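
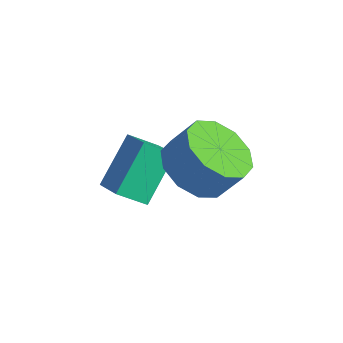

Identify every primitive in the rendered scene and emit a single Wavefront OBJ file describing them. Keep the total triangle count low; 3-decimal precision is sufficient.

v 0.214 -1.558 -2.565
v -0.093 -0.477 -1.482
v 0.605 -0.931 -3.08
v 0.298 0.149 -1.997
v 1.102 -1.749 -2.123
v 0.795 -0.669 -1.04
v 1.493 -1.123 -2.638
v 1.186 -0.042 -1.555
v 2.526 -0.586 -0.799
v 3.36 -0.589 -1.233
v 3.787 -0.178 -0.415
v 2.954 -0.174 0.019
v 3.099 -0.084 -1.35
v 3.526 0.328 -0.533
v 2.619 0.23 -1.257
v 3.046 0.641 -0.439
v 2.103 0.232 -0.989
v 2.531 0.643 -0.171
v 1.75 -0.078 -0.648
v 2.177 0.333 0.17
v 1.693 -0.582 -0.365
v 2.12 -0.171 0.453
v 1.954 -1.088 -0.247
v 2.381 -0.676 0.57
v 2.434 -1.401 -0.341
v 2.861 -0.99 0.477
v 2.949 -1.403 -0.609
v 3.377 -0.992 0.209
v 3.303 -1.093 -0.95
v 3.73 -0.682 -0.132
f 2 4 1
f 5 2 1
f 1 4 3
f 3 5 1
f 2 8 4
f 6 2 5
f 6 8 2
f 4 8 3
f 7 5 3
f 3 8 7
f 7 6 5
f 8 6 7
f 10 9 13
f 10 13 11
f 11 13 14
f 11 14 12
f 13 9 15
f 13 15 14
f 14 15 16
f 14 16 12
f 15 9 17
f 15 17 16
f 16 17 18
f 16 18 12
f 17 9 19
f 17 19 18
f 18 19 20
f 18 20 12
f 19 9 21
f 19 21 20
f 20 21 22
f 20 22 12
f 21 9 23
f 21 23 22
f 22 23 24
f 22 24 12
f 23 9 25
f 23 25 24
f 24 25 26
f 24 26 12
f 25 9 27
f 25 27 26
f 26 27 28
f 26 28 12
f 27 9 29
f 27 29 28
f 28 29 30
f 28 30 12
f 29 9 10
f 29 10 30
f 30 10 11
f 30 11 12



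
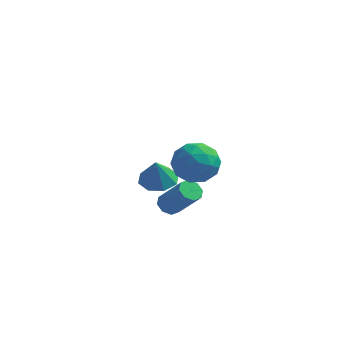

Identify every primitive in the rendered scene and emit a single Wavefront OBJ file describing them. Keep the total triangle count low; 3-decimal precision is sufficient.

v -2.947 3.077 -0.743
v -2.432 2.411 -0.998
v -2.893 2.643 0.503
v -2.079 2.957 -0.823
v -2.235 3.573 -0.601
v -2.808 3.899 -0.462
v -3.462 3.744 -0.488
v -3.815 3.197 -0.663
v -3.66 2.581 -0.884
v -3.087 2.255 -1.023
v -0.497 -1.59 3.464
v 0.074 -0.901 2.953
v 0.886 -2.419 3.887
v 1.457 -1.73 3.376
v 0.971 -1.456 4.243
v 0.117 -0.944 3.981
v 0.843 -2.376 2.859
v -0.011 -1.864 2.597
v 0.902 -1.387 2.579
v 0.981 -0.818 3.434
v -0.021 -2.502 3.406
v 0.058 -1.933 4.261
v -0.333 -1.173 3.171
v 1.293 -2.147 3.669
v 1.008 -1.987 4.179
v 1.343 -1.581 3.878
v -0.308 -1.198 3.776
v 0.027 -0.792 3.475
v 0.555 -1.119 4.234
v 0.933 -2.528 3.365
v 1.268 -2.122 3.064
v -0.383 -1.739 2.962
v -0.048 -1.333 2.661
v 0.405 -2.201 2.606
v 0.489 -1.053 2.651
v 1.302 -1.54 2.9
v 0.942 -1.92 2.596
v 0.439 -1.619 2.442
v 0.535 -0.719 3.154
v 1.348 -1.206 3.403
v 1.063 -1.045 3.912
v 0.561 -0.744 3.758
v 1.022 -1.004 2.934
v -0.388 -2.114 3.437
v 0.425 -2.601 3.686
v 0.399 -2.576 3.082
v -0.103 -2.275 2.928
v -0.342 -1.78 3.94
v 0.471 -2.267 4.189
v 0.521 -1.701 4.398
v 0.018 -1.4 4.244
v -0.062 -2.316 3.906
v -0.541 -1.909 0.998
v -0.127 -1.885 0.652
v 0.935 -2.267 1.897
v 0.521 -2.291 2.242
v -0.205 -1.521 0.83
v 0.857 -1.903 2.075
v -0.48 -1.384 1.107
v 0.582 -1.766 2.352
v -0.79 -1.554 1.319
v 0.271 -1.936 2.564
v -0.955 -1.933 1.343
v 0.107 -2.315 2.588
v -0.877 -2.297 1.165
v 0.185 -2.679 2.41
v -0.602 -2.434 0.888
v 0.46 -2.816 2.133
v -0.291 -2.264 0.676
v 0.77 -2.646 1.921
f 2 1 4
f 2 4 3
f 4 1 5
f 4 5 3
f 5 1 6
f 5 6 3
f 6 1 7
f 6 7 3
f 7 1 8
f 7 8 3
f 8 1 9
f 8 9 3
f 9 1 10
f 9 10 3
f 10 1 2
f 10 2 3
f 11 48 27
f 48 22 51
f 27 51 16
f 48 51 27
f 11 27 23
f 27 16 28
f 23 28 12
f 27 28 23
f 11 23 32
f 23 12 33
f 32 33 18
f 23 33 32
f 11 32 44
f 32 18 47
f 44 47 21
f 32 47 44
f 11 44 48
f 44 21 52
f 48 52 22
f 44 52 48
f 12 28 39
f 28 16 42
f 39 42 20
f 28 42 39
f 16 51 29
f 51 22 50
f 29 50 15
f 51 50 29
f 22 52 49
f 52 21 45
f 49 45 13
f 52 45 49
f 21 47 46
f 47 18 34
f 46 34 17
f 47 34 46
f 18 33 38
f 33 12 35
f 38 35 19
f 33 35 38
f 14 40 26
f 40 20 41
f 26 41 15
f 40 41 26
f 14 26 24
f 26 15 25
f 24 25 13
f 26 25 24
f 14 24 31
f 24 13 30
f 31 30 17
f 24 30 31
f 14 31 36
f 31 17 37
f 36 37 19
f 31 37 36
f 14 36 40
f 36 19 43
f 40 43 20
f 36 43 40
f 15 41 29
f 41 20 42
f 29 42 16
f 41 42 29
f 13 25 49
f 25 15 50
f 49 50 22
f 25 50 49
f 17 30 46
f 30 13 45
f 46 45 21
f 30 45 46
f 19 37 38
f 37 17 34
f 38 34 18
f 37 34 38
f 20 43 39
f 43 19 35
f 39 35 12
f 43 35 39
f 54 53 57
f 54 57 55
f 55 57 58
f 55 58 56
f 57 53 59
f 57 59 58
f 58 59 60
f 58 60 56
f 59 53 61
f 59 61 60
f 60 61 62
f 60 62 56
f 61 53 63
f 61 63 62
f 62 63 64
f 62 64 56
f 63 53 65
f 63 65 64
f 64 65 66
f 64 66 56
f 65 53 67
f 65 67 66
f 66 67 68
f 66 68 56
f 67 53 69
f 67 69 68
f 68 69 70
f 68 70 56
f 69 53 54
f 69 54 70
f 70 54 55
f 70 55 56



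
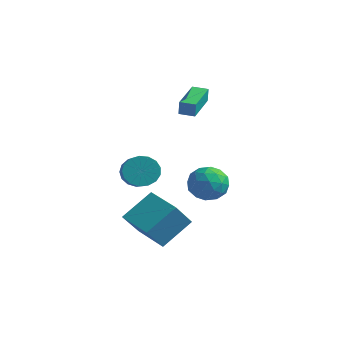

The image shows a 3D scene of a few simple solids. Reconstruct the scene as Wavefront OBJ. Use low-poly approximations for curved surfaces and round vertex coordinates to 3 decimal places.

v 0.051 -3.226 0.221
v 0.686 -2.917 -0.353
v 1.863 -3.965 0.384
v 1.229 -4.274 0.959
v 0.713 -2.647 -0.012
v 1.891 -3.695 0.725
v 0.589 -2.509 0.382
v 1.766 -3.557 1.119
v 0.341 -2.536 0.739
v 1.519 -3.584 1.476
v 0.027 -2.721 0.978
v 1.205 -3.769 1.715
v -0.281 -3.021 1.043
v 0.896 -4.069 1.781
v -0.513 -3.369 0.921
v 0.664 -4.417 1.658
v -0.616 -3.683 0.638
v 0.561 -4.731 1.375
v -0.566 -3.893 0.259
v 0.611 -4.941 0.996
v -0.375 -3.95 -0.128
v 0.802 -4.998 0.609
v -0.086 -3.841 -0.435
v 1.092 -4.889 0.302
v 0.235 -3.592 -0.591
v 1.412 -4.64 0.146
v 0.513 -3.258 -0.562
v 1.691 -4.306 0.175
v -0.667 0.401 2.798
v -0.548 0.323 3.636
v -1.531 2.324 3.098
v -1.412 2.247 3.937
v 0.092 0.753 2.723
v 0.211 0.676 3.562
v -0.772 2.677 3.024
v -0.653 2.599 3.862
v -0.158 0.733 -2.394
v 0.447 1.623 -2.719
v 0.873 0.577 -0.901
v 1.478 1.467 -1.226
v 0.41 1.602 -0.899
v -0.227 1.699 -1.821
v 1.547 0.501 -1.799
v 0.91 0.598 -2.721
v 1.501 1.481 -2.351
v 0.798 2.161 -1.795
v 0.522 0.039 -1.825
v -0.181 0.719 -1.269
v 0.054 1.192 -2.687
v 1.266 1.008 -0.933
v 0.638 1.087 -0.74
v 0.994 1.611 -0.931
v -0.342 1.236 -2.16
v 0.014 1.76 -2.351
v -0.008 1.747 -1.281
v 1.306 0.44 -1.269
v 1.662 0.964 -1.46
v 0.326 0.589 -2.689
v 0.682 1.113 -2.88
v 1.328 0.453 -2.339
v 1.029 1.631 -2.662
v 1.635 1.54 -1.785
v 1.676 0.972 -2.122
v 1.301 1.029 -2.664
v 0.616 2.031 -2.335
v 1.222 1.94 -1.458
v 0.595 2.019 -1.265
v 0.22 2.075 -1.807
v 1.236 1.947 -2.119
v 0.098 0.26 -2.162
v 0.704 0.169 -1.285
v 1.1 0.125 -1.813
v 0.725 0.181 -2.355
v -0.315 0.66 -1.835
v 0.291 0.569 -0.958
v 0.019 1.171 -0.956
v -0.356 1.228 -1.498
v 0.084 0.253 -1.501
v 0.637 -3.881 -3.319
v 0.707 -5.066 -1.94
v 1.106 -2.387 -2.06
v 1.177 -3.572 -0.68
v 2.463 -4.168 -3.66
v 2.534 -5.353 -2.28
v 2.933 -2.674 -2.4
v 3.003 -3.859 -1.021
f 2 1 5
f 2 5 3
f 3 5 6
f 3 6 4
f 5 1 7
f 5 7 6
f 6 7 8
f 6 8 4
f 7 1 9
f 7 9 8
f 8 9 10
f 8 10 4
f 9 1 11
f 9 11 10
f 10 11 12
f 10 12 4
f 11 1 13
f 11 13 12
f 12 13 14
f 12 14 4
f 13 1 15
f 13 15 14
f 14 15 16
f 14 16 4
f 15 1 17
f 15 17 16
f 16 17 18
f 16 18 4
f 17 1 19
f 17 19 18
f 18 19 20
f 18 20 4
f 19 1 21
f 19 21 20
f 20 21 22
f 20 22 4
f 21 1 23
f 21 23 22
f 22 23 24
f 22 24 4
f 23 1 25
f 23 25 24
f 24 25 26
f 24 26 4
f 25 1 27
f 25 27 26
f 26 27 28
f 26 28 4
f 27 1 2
f 27 2 28
f 28 2 3
f 28 3 4
f 30 32 29
f 33 30 29
f 29 32 31
f 31 33 29
f 30 36 32
f 34 30 33
f 34 36 30
f 32 36 31
f 35 33 31
f 31 36 35
f 35 34 33
f 36 34 35
f 37 74 53
f 74 48 77
f 53 77 42
f 74 77 53
f 37 53 49
f 53 42 54
f 49 54 38
f 53 54 49
f 37 49 58
f 49 38 59
f 58 59 44
f 49 59 58
f 37 58 70
f 58 44 73
f 70 73 47
f 58 73 70
f 37 70 74
f 70 47 78
f 74 78 48
f 70 78 74
f 38 54 65
f 54 42 68
f 65 68 46
f 54 68 65
f 42 77 55
f 77 48 76
f 55 76 41
f 77 76 55
f 48 78 75
f 78 47 71
f 75 71 39
f 78 71 75
f 47 73 72
f 73 44 60
f 72 60 43
f 73 60 72
f 44 59 64
f 59 38 61
f 64 61 45
f 59 61 64
f 40 66 52
f 66 46 67
f 52 67 41
f 66 67 52
f 40 52 50
f 52 41 51
f 50 51 39
f 52 51 50
f 40 50 57
f 50 39 56
f 57 56 43
f 50 56 57
f 40 57 62
f 57 43 63
f 62 63 45
f 57 63 62
f 40 62 66
f 62 45 69
f 66 69 46
f 62 69 66
f 41 67 55
f 67 46 68
f 55 68 42
f 67 68 55
f 39 51 75
f 51 41 76
f 75 76 48
f 51 76 75
f 43 56 72
f 56 39 71
f 72 71 47
f 56 71 72
f 45 63 64
f 63 43 60
f 64 60 44
f 63 60 64
f 46 69 65
f 69 45 61
f 65 61 38
f 69 61 65
f 80 82 79
f 83 80 79
f 79 82 81
f 81 83 79
f 80 86 82
f 84 80 83
f 84 86 80
f 82 86 81
f 85 83 81
f 81 86 85
f 85 84 83
f 86 84 85



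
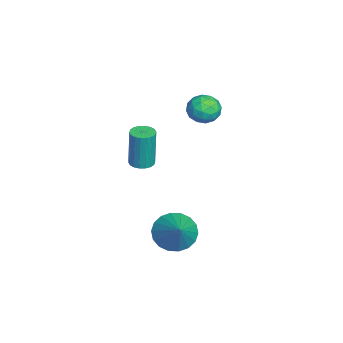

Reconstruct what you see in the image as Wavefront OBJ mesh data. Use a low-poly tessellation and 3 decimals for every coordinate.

v -4.334 -0.85 1.072
v -3.722 -0.383 0.788
v -3.778 -1.917 0.512
v -3.166 -1.45 0.228
v -3.235 -1.592 1.033
v -3.578 -0.933 1.379
v -3.922 -1.367 -0.079
v -4.265 -0.708 0.267
v -3.468 -0.703 0.077
v -3.043 -0.842 0.764
v -4.457 -1.458 0.536
v -4.032 -1.597 1.223
v -4.077 -0.523 0.979
v -3.423 -1.777 0.321
v -3.464 -1.861 0.794
v -3.104 -1.587 0.628
v -3.992 -0.846 1.326
v -3.632 -0.571 1.16
v -3.346 -1.282 1.304
v -3.868 -1.729 0.14
v -3.508 -1.454 -0.026
v -4.396 -0.713 0.672
v -4.036 -0.439 0.506
v -4.154 -1.018 -0.004
v -3.567 -0.436 0.394
v -3.241 -1.064 0.065
v -3.685 -1.015 -0.115
v -3.887 -0.627 0.088
v -3.318 -0.518 0.798
v -2.991 -1.145 0.469
v -3.031 -1.229 0.943
v -3.233 -0.841 1.146
v -3.168 -0.706 0.38
v -4.509 -1.155 0.831
v -4.182 -1.782 0.502
v -4.267 -1.459 0.154
v -4.469 -1.071 0.357
v -4.259 -1.236 1.235
v -3.933 -1.864 0.906
v -3.613 -1.673 1.212
v -3.815 -1.285 1.415
v -4.332 -1.594 0.92
v 0.681 -3.688 0.265
v 0.961 -4.161 0.277
v 0.98 -4.105 2.146
v 0.699 -3.632 2.135
v 1.139 -3.993 0.27
v 1.157 -3.936 2.139
v 1.225 -3.764 0.262
v 1.244 -3.708 2.131
v 1.204 -3.521 0.255
v 1.223 -3.464 2.124
v 1.08 -3.31 0.25
v 1.098 -3.253 2.119
v 0.876 -3.174 0.248
v 0.895 -3.118 2.117
v 0.634 -3.141 0.249
v 0.652 -3.084 2.118
v 0.4 -3.215 0.254
v 0.419 -3.159 2.123
v 0.223 -3.384 0.261
v 0.241 -3.327 2.13
v 0.136 -3.612 0.269
v 0.155 -3.556 2.138
v 0.157 -3.856 0.276
v 0.176 -3.799 2.145
v 0.282 -4.067 0.281
v 0.3 -4.01 2.15
v 0.485 -4.202 0.283
v 0.504 -4.146 2.152
v 0.728 -4.236 0.282
v 0.746 -4.179 2.151
v 0.583 -2.332 -4.224
v 1.148 -2.98 -4.735
v 1.917 -2.088 -3.056
v 1.246 -2.59 -4.927
v 1.211 -2.15 -4.98
v 1.053 -1.745 -4.883
v 0.801 -1.457 -4.656
v 0.506 -1.342 -4.343
v 0.227 -1.423 -4.007
v 0.017 -1.684 -3.713
v -0.08 -2.074 -3.521
v -0.046 -2.514 -3.468
v 0.113 -2.919 -3.565
v 0.365 -3.207 -3.792
v 0.659 -3.322 -4.105
v 0.939 -3.241 -4.441
f 1 38 17
f 38 12 41
f 17 41 6
f 38 41 17
f 1 17 13
f 17 6 18
f 13 18 2
f 17 18 13
f 1 13 22
f 13 2 23
f 22 23 8
f 13 23 22
f 1 22 34
f 22 8 37
f 34 37 11
f 22 37 34
f 1 34 38
f 34 11 42
f 38 42 12
f 34 42 38
f 2 18 29
f 18 6 32
f 29 32 10
f 18 32 29
f 6 41 19
f 41 12 40
f 19 40 5
f 41 40 19
f 12 42 39
f 42 11 35
f 39 35 3
f 42 35 39
f 11 37 36
f 37 8 24
f 36 24 7
f 37 24 36
f 8 23 28
f 23 2 25
f 28 25 9
f 23 25 28
f 4 30 16
f 30 10 31
f 16 31 5
f 30 31 16
f 4 16 14
f 16 5 15
f 14 15 3
f 16 15 14
f 4 14 21
f 14 3 20
f 21 20 7
f 14 20 21
f 4 21 26
f 21 7 27
f 26 27 9
f 21 27 26
f 4 26 30
f 26 9 33
f 30 33 10
f 26 33 30
f 5 31 19
f 31 10 32
f 19 32 6
f 31 32 19
f 3 15 39
f 15 5 40
f 39 40 12
f 15 40 39
f 7 20 36
f 20 3 35
f 36 35 11
f 20 35 36
f 9 27 28
f 27 7 24
f 28 24 8
f 27 24 28
f 10 33 29
f 33 9 25
f 29 25 2
f 33 25 29
f 44 43 47
f 44 47 45
f 45 47 48
f 45 48 46
f 47 43 49
f 47 49 48
f 48 49 50
f 48 50 46
f 49 43 51
f 49 51 50
f 50 51 52
f 50 52 46
f 51 43 53
f 51 53 52
f 52 53 54
f 52 54 46
f 53 43 55
f 53 55 54
f 54 55 56
f 54 56 46
f 55 43 57
f 55 57 56
f 56 57 58
f 56 58 46
f 57 43 59
f 57 59 58
f 58 59 60
f 58 60 46
f 59 43 61
f 59 61 60
f 60 61 62
f 60 62 46
f 61 43 63
f 61 63 62
f 62 63 64
f 62 64 46
f 63 43 65
f 63 65 64
f 64 65 66
f 64 66 46
f 65 43 67
f 65 67 66
f 66 67 68
f 66 68 46
f 67 43 69
f 67 69 68
f 68 69 70
f 68 70 46
f 69 43 71
f 69 71 70
f 70 71 72
f 70 72 46
f 71 43 44
f 71 44 72
f 72 44 45
f 72 45 46
f 74 73 76
f 74 76 75
f 76 73 77
f 76 77 75
f 77 73 78
f 77 78 75
f 78 73 79
f 78 79 75
f 79 73 80
f 79 80 75
f 80 73 81
f 80 81 75
f 81 73 82
f 81 82 75
f 82 73 83
f 82 83 75
f 83 73 84
f 83 84 75
f 84 73 85
f 84 85 75
f 85 73 86
f 85 86 75
f 86 73 87
f 86 87 75
f 87 73 88
f 87 88 75
f 88 73 74
f 88 74 75



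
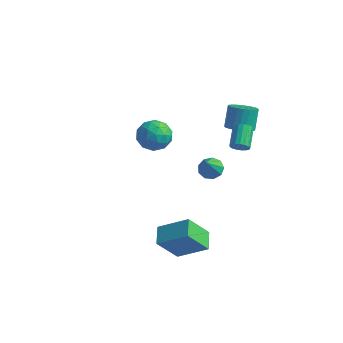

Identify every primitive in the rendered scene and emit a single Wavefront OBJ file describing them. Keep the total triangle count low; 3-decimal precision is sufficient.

v 3.181 1.378 2.503
v 3.698 1.459 2.754
v 3.176 2.583 3.467
v 2.659 2.502 3.217
v 3.711 1.612 2.522
v 3.189 2.736 3.236
v 3.603 1.711 2.287
v 3.081 2.836 3
v 3.398 1.734 2.101
v 2.876 2.858 2.814
v 3.144 1.676 2.007
v 2.622 2.8 2.72
v 2.898 1.549 2.027
v 2.376 2.673 2.74
v 2.716 1.383 2.156
v 2.194 2.507 2.869
v 2.642 1.215 2.365
v 2.12 2.34 3.078
v 2.691 1.086 2.605
v 2.169 2.21 3.318
v 2.852 1.023 2.822
v 2.33 2.147 3.536
v 3.088 1.041 2.966
v 2.566 2.165 3.68
v 3.346 1.137 3.004
v 2.824 2.261 3.718
v 3.566 1.288 2.928
v 3.044 2.412 3.641
v 0.795 2.116 -1.065
v 1.531 2.087 -1.254
v 1.105 1.184 0.285
v 1.442 2.499 -0.949
v 1.05 2.731 -0.699
v 0.539 2.676 -0.62
v 0.148 2.359 -0.749
v 0.06 1.929 -1.026
v 0.316 1.586 -1.322
v 0.796 1.491 -1.497
v 1.276 1.689 -1.47
v 1.923 3.283 2.24
v 2.777 3.428 2.324
v 2.53 4.143 3.585
v 1.677 3.997 3.5
v 2.68 3.703 2.149
v 2.433 4.417 3.41
v 2.467 3.913 1.989
v 2.221 4.628 3.249
v 2.172 4.028 1.866
v 1.926 4.742 3.127
v 1.839 4.029 1.8
v 1.593 4.743 3.061
v 1.519 3.917 1.802
v 1.273 4.631 3.062
v 1.26 3.708 1.869
v 1.014 4.422 3.13
v 1.102 3.434 1.994
v 0.856 4.148 3.255
v 1.07 3.137 2.155
v 0.823 3.852 3.416
v 1.167 2.863 2.33
v 0.92 3.577 3.591
v 1.379 2.652 2.491
v 1.133 3.367 3.751
v 1.674 2.538 2.613
v 1.428 3.252 3.874
v 2.007 2.537 2.679
v 1.761 3.251 3.94
v 2.327 2.649 2.678
v 2.081 3.363 3.938
v 2.586 2.858 2.61
v 2.34 3.572 3.871
v 2.744 3.132 2.485
v 2.498 3.846 3.746
v 2.487 -3.609 -3.826
v 1.827 -4.645 -2.222
v 1.855 -2.623 -3.449
v 1.195 -3.659 -1.846
v 4.105 -2.981 -2.754
v 3.445 -4.017 -1.151
v 3.473 -1.995 -2.378
v 2.813 -3.031 -0.774
v -3.905 3.042 -1.057
v -2.79 2.843 -1.14
v -3.97 2.037 0.48
v -2.855 1.838 0.397
v -3.229 2.882 0.644
v -3.189 3.503 -0.306
v -3.571 1.377 -0.354
v -3.531 1.998 -1.304
v -2.583 1.815 -0.705
v -2.372 2.745 -0.089
v -4.388 2.135 -0.571
v -4.177 3.065 0.045
v -3.342 3.031 -1.233
v -3.418 1.849 0.573
v -3.638 2.463 0.718
v -2.983 2.346 0.67
v -3.577 3.418 -0.743
v -2.921 3.302 -0.792
v -3.179 3.324 0.256
v -3.839 1.578 0.132
v -3.183 1.462 0.083
v -3.777 2.534 -1.33
v -3.122 2.417 -1.378
v -3.581 1.556 -0.916
v -2.565 2.309 -1.027
v -2.603 1.719 -0.123
v -3.024 1.448 -0.565
v -3.001 1.813 -1.123
v -2.441 2.856 -0.664
v -2.479 2.265 0.239
v -2.699 2.879 0.384
v -2.676 3.244 -0.174
v -2.32 2.251 -0.409
v -4.281 2.615 -0.899
v -4.319 2.024 0.004
v -4.084 1.636 -0.486
v -4.061 2.001 -1.044
v -4.157 3.161 -0.537
v -4.195 2.571 0.367
v -3.759 3.067 0.463
v -3.736 3.432 -0.095
v -4.44 2.629 -0.251
f 2 1 5
f 2 5 3
f 3 5 6
f 3 6 4
f 5 1 7
f 5 7 6
f 6 7 8
f 6 8 4
f 7 1 9
f 7 9 8
f 8 9 10
f 8 10 4
f 9 1 11
f 9 11 10
f 10 11 12
f 10 12 4
f 11 1 13
f 11 13 12
f 12 13 14
f 12 14 4
f 13 1 15
f 13 15 14
f 14 15 16
f 14 16 4
f 15 1 17
f 15 17 16
f 16 17 18
f 16 18 4
f 17 1 19
f 17 19 18
f 18 19 20
f 18 20 4
f 19 1 21
f 19 21 20
f 20 21 22
f 20 22 4
f 21 1 23
f 21 23 22
f 22 23 24
f 22 24 4
f 23 1 25
f 23 25 24
f 24 25 26
f 24 26 4
f 25 1 27
f 25 27 26
f 26 27 28
f 26 28 4
f 27 1 2
f 27 2 28
f 28 2 3
f 28 3 4
f 30 29 32
f 30 32 31
f 32 29 33
f 32 33 31
f 33 29 34
f 33 34 31
f 34 29 35
f 34 35 31
f 35 29 36
f 35 36 31
f 36 29 37
f 36 37 31
f 37 29 38
f 37 38 31
f 38 29 39
f 38 39 31
f 39 29 30
f 39 30 31
f 41 40 44
f 41 44 42
f 42 44 45
f 42 45 43
f 44 40 46
f 44 46 45
f 45 46 47
f 45 47 43
f 46 40 48
f 46 48 47
f 47 48 49
f 47 49 43
f 48 40 50
f 48 50 49
f 49 50 51
f 49 51 43
f 50 40 52
f 50 52 51
f 51 52 53
f 51 53 43
f 52 40 54
f 52 54 53
f 53 54 55
f 53 55 43
f 54 40 56
f 54 56 55
f 55 56 57
f 55 57 43
f 56 40 58
f 56 58 57
f 57 58 59
f 57 59 43
f 58 40 60
f 58 60 59
f 59 60 61
f 59 61 43
f 60 40 62
f 60 62 61
f 61 62 63
f 61 63 43
f 62 40 64
f 62 64 63
f 63 64 65
f 63 65 43
f 64 40 66
f 64 66 65
f 65 66 67
f 65 67 43
f 66 40 68
f 66 68 67
f 67 68 69
f 67 69 43
f 68 40 70
f 68 70 69
f 69 70 71
f 69 71 43
f 70 40 72
f 70 72 71
f 71 72 73
f 71 73 43
f 72 40 41
f 72 41 73
f 73 41 42
f 73 42 43
f 75 77 74
f 78 75 74
f 74 77 76
f 76 78 74
f 75 81 77
f 79 75 78
f 79 81 75
f 77 81 76
f 80 78 76
f 76 81 80
f 80 79 78
f 81 79 80
f 82 119 98
f 119 93 122
f 98 122 87
f 119 122 98
f 82 98 94
f 98 87 99
f 94 99 83
f 98 99 94
f 82 94 103
f 94 83 104
f 103 104 89
f 94 104 103
f 82 103 115
f 103 89 118
f 115 118 92
f 103 118 115
f 82 115 119
f 115 92 123
f 119 123 93
f 115 123 119
f 83 99 110
f 99 87 113
f 110 113 91
f 99 113 110
f 87 122 100
f 122 93 121
f 100 121 86
f 122 121 100
f 93 123 120
f 123 92 116
f 120 116 84
f 123 116 120
f 92 118 117
f 118 89 105
f 117 105 88
f 118 105 117
f 89 104 109
f 104 83 106
f 109 106 90
f 104 106 109
f 85 111 97
f 111 91 112
f 97 112 86
f 111 112 97
f 85 97 95
f 97 86 96
f 95 96 84
f 97 96 95
f 85 95 102
f 95 84 101
f 102 101 88
f 95 101 102
f 85 102 107
f 102 88 108
f 107 108 90
f 102 108 107
f 85 107 111
f 107 90 114
f 111 114 91
f 107 114 111
f 86 112 100
f 112 91 113
f 100 113 87
f 112 113 100
f 84 96 120
f 96 86 121
f 120 121 93
f 96 121 120
f 88 101 117
f 101 84 116
f 117 116 92
f 101 116 117
f 90 108 109
f 108 88 105
f 109 105 89
f 108 105 109
f 91 114 110
f 114 90 106
f 110 106 83
f 114 106 110



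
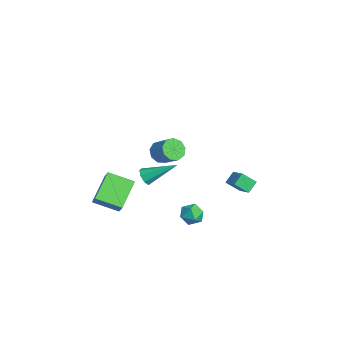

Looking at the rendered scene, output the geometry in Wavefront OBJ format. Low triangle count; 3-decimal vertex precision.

v -1.652 -1.694 -1.627
v -1.167 -1.648 -1.994
v -1.028 -0.026 -0.593
v -1.536 -1.411 -2.155
v -1.973 -1.34 -2.006
v -2.222 -1.476 -1.635
v -2.137 -1.741 -1.26
v -1.768 -1.978 -1.1
v -1.331 -2.049 -1.248
v -1.082 -1.912 -1.619
v 1.514 -1.748 2.525
v 2.003 -2.105 2.118
v 2.915 -1.689 2.848
v 2.426 -1.332 3.255
v 1.936 -1.644 1.939
v 2.848 -1.228 2.669
v 1.672 -1.231 2.034
v 2.584 -0.815 2.764
v 1.333 -1.06 2.359
v 2.245 -0.645 3.089
v 1.08 -1.211 2.762
v 1.992 -0.795 3.492
v 1.029 -1.613 3.054
v 1.941 -1.197 3.784
v 1.206 -2.078 3.098
v 2.118 -1.662 3.828
v 1.526 -2.389 2.875
v 2.438 -1.973 3.605
v 1.841 -2.399 2.487
v 2.753 -1.983 3.217
v -0.473 3.06 -1.466
v 0.503 3.228 -0.987
v -0.256 3.829 -2.177
v 0.72 3.997 -1.698
v -0.12 2.483 -1.982
v 0.856 2.651 -1.503
v 0.097 3.252 -2.693
v 1.073 3.42 -2.214
v 1.66 0.502 -2.701
v 2.26 0.379 -2.256
v 1.58 -0.699 -2.924
v 2.18 -0.822 -2.479
v 1.523 -0.596 -2.176
v 1.573 0.147 -2.039
v 2.267 -0.467 -3.141
v 2.317 0.276 -3.004
v 2.635 -0.219 -2.528
v 2.176 -0.299 -1.931
v 1.664 -0.021 -3.249
v 1.205 -0.101 -2.652
v -1.752 -3.96 -1.125
v -1.243 -3.927 -0.483
v -1.084 -2.635 -1.724
v -0.575 -2.602 -1.082
v -0.425 -5.078 -2.118
v 0.084 -5.045 -1.476
v 0.243 -3.753 -2.717
v 0.752 -3.72 -2.075
f 2 1 4
f 2 4 3
f 4 1 5
f 4 5 3
f 5 1 6
f 5 6 3
f 6 1 7
f 6 7 3
f 7 1 8
f 7 8 3
f 8 1 9
f 8 9 3
f 9 1 10
f 9 10 3
f 10 1 2
f 10 2 3
f 12 11 15
f 12 15 13
f 13 15 16
f 13 16 14
f 15 11 17
f 15 17 16
f 16 17 18
f 16 18 14
f 17 11 19
f 17 19 18
f 18 19 20
f 18 20 14
f 19 11 21
f 19 21 20
f 20 21 22
f 20 22 14
f 21 11 23
f 21 23 22
f 22 23 24
f 22 24 14
f 23 11 25
f 23 25 24
f 24 25 26
f 24 26 14
f 25 11 27
f 25 27 26
f 26 27 28
f 26 28 14
f 27 11 29
f 27 29 28
f 28 29 30
f 28 30 14
f 29 11 12
f 29 12 30
f 30 12 13
f 30 13 14
f 32 34 31
f 35 32 31
f 31 34 33
f 33 35 31
f 32 38 34
f 36 32 35
f 36 38 32
f 34 38 33
f 37 35 33
f 33 38 37
f 37 36 35
f 38 36 37
f 39 50 44
f 39 44 40
f 39 40 46
f 39 46 49
f 39 49 50
f 40 44 48
f 44 50 43
f 50 49 41
f 49 46 45
f 46 40 47
f 42 48 43
f 42 43 41
f 42 41 45
f 42 45 47
f 42 47 48
f 43 48 44
f 41 43 50
f 45 41 49
f 47 45 46
f 48 47 40
f 52 54 51
f 55 52 51
f 51 54 53
f 53 55 51
f 52 58 54
f 56 52 55
f 56 58 52
f 54 58 53
f 57 55 53
f 53 58 57
f 57 56 55
f 58 56 57



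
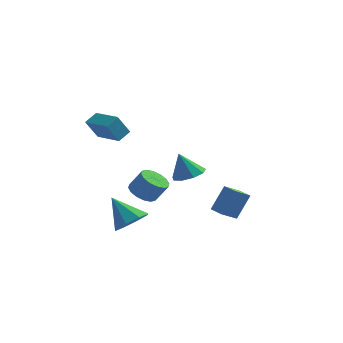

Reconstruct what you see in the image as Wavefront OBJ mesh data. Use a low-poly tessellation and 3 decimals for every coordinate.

v -1.262 -1.737 -4.515
v -0.457 -1.516 -3.895
v -2.458 -1.283 -3.125
v -0.702 -0.884 -4.313
v -1.275 -0.752 -4.849
v -1.841 -1.197 -5.19
v -2.067 -1.958 -5.136
v -1.821 -2.59 -4.718
v -1.248 -2.722 -4.182
v -0.683 -2.277 -3.841
v 3.608 -2.635 -2.89
v 4.119 -2.013 -1.519
v 2.914 -2.031 -2.905
v 3.425 -1.41 -1.534
v 4.215 -1.95 -3.426
v 4.726 -1.329 -2.055
v 3.521 -1.347 -3.441
v 4.032 -0.725 -2.07
v 1.013 0.772 -1.907
v 1.481 -0.008 -1.768
v 0.487 0.708 -0.493
v 1.837 0.487 -1.613
v 1.808 1.115 -1.595
v 1.407 1.583 -1.723
v 0.822 1.672 -1.937
v 0.326 1.339 -2.137
v 0.152 0.742 -2.229
v 0.381 0.158 -2.171
v 0.906 -0.138 -1.989
v -1.93 2.249 -4.236
v -1.322 1.753 -4.613
v -0.623 1.795 -3.541
v -1.23 2.291 -3.164
v -1.202 2.176 -4.707
v -0.503 2.218 -3.636
v -1.277 2.619 -4.676
v -0.578 2.661 -3.605
v -1.527 2.963 -4.527
v -0.828 3.005 -3.455
v -1.884 3.116 -4.299
v -1.185 3.157 -3.228
v -2.254 3.036 -4.055
v -1.555 3.078 -2.983
v -2.537 2.745 -3.859
v -1.838 2.787 -2.787
v -2.657 2.322 -3.764
v -1.958 2.364 -2.693
v -2.582 1.879 -3.795
v -1.883 1.921 -2.724
v -2.332 1.535 -3.945
v -1.633 1.577 -2.873
v -1.975 1.383 -4.172
v -1.276 1.424 -3.101
v -1.605 1.462 -4.417
v -0.906 1.504 -3.345
v -2.314 -2.384 2.318
v -1.946 -1.733 2.743
v -3.745 -1.424 2.082
v -3.378 -0.772 2.507
v -1.822 -1.928 1.193
v -1.455 -1.276 1.618
v -3.254 -0.967 0.957
v -2.886 -0.316 1.382
f 2 1 4
f 2 4 3
f 4 1 5
f 4 5 3
f 5 1 6
f 5 6 3
f 6 1 7
f 6 7 3
f 7 1 8
f 7 8 3
f 8 1 9
f 8 9 3
f 9 1 10
f 9 10 3
f 10 1 2
f 10 2 3
f 12 14 11
f 15 12 11
f 11 14 13
f 13 15 11
f 12 18 14
f 16 12 15
f 16 18 12
f 14 18 13
f 17 15 13
f 13 18 17
f 17 16 15
f 18 16 17
f 20 19 22
f 20 22 21
f 22 19 23
f 22 23 21
f 23 19 24
f 23 24 21
f 24 19 25
f 24 25 21
f 25 19 26
f 25 26 21
f 26 19 27
f 26 27 21
f 27 19 28
f 27 28 21
f 28 19 29
f 28 29 21
f 29 19 20
f 29 20 21
f 31 30 34
f 31 34 32
f 32 34 35
f 32 35 33
f 34 30 36
f 34 36 35
f 35 36 37
f 35 37 33
f 36 30 38
f 36 38 37
f 37 38 39
f 37 39 33
f 38 30 40
f 38 40 39
f 39 40 41
f 39 41 33
f 40 30 42
f 40 42 41
f 41 42 43
f 41 43 33
f 42 30 44
f 42 44 43
f 43 44 45
f 43 45 33
f 44 30 46
f 44 46 45
f 45 46 47
f 45 47 33
f 46 30 48
f 46 48 47
f 47 48 49
f 47 49 33
f 48 30 50
f 48 50 49
f 49 50 51
f 49 51 33
f 50 30 52
f 50 52 51
f 51 52 53
f 51 53 33
f 52 30 54
f 52 54 53
f 53 54 55
f 53 55 33
f 54 30 31
f 54 31 55
f 55 31 32
f 55 32 33
f 57 59 56
f 60 57 56
f 56 59 58
f 58 60 56
f 57 63 59
f 61 57 60
f 61 63 57
f 59 63 58
f 62 60 58
f 58 63 62
f 62 61 60
f 63 61 62



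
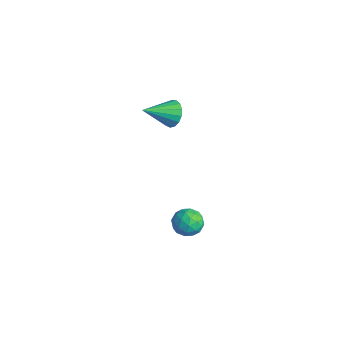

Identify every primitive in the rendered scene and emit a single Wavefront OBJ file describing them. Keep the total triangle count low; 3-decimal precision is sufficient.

v -2.942 2.725 0.285
v -2.54 2.401 -0.245
v -3.078 1.295 1.055
v -2.299 2.506 -0.008
v -2.205 2.662 0.297
v -2.28 2.831 0.598
v -2.507 2.977 0.828
v -2.834 3.064 0.933
v -3.185 3.074 0.89
v -3.481 3.004 0.708
v -3.653 2.87 0.429
v -3.663 2.703 0.117
v -3.507 2.541 -0.157
v -3.222 2.421 -0.329
v -2.873 2.37 -0.361
v 2.445 0.196 -0.79
v 2.827 0.812 -0.921
v 2.893 -0.292 -1.779
v 3.275 0.324 -1.91
v 3.456 -0.107 -1.342
v 3.179 0.194 -0.73
v 2.541 0.326 -1.97
v 2.264 0.627 -1.358
v 2.886 0.892 -1.65
v 3.451 0.624 -1.262
v 2.269 -0.104 -1.438
v 2.834 -0.372 -1.05
v 2.596 0.547 -0.769
v 3.124 -0.027 -1.931
v 3.23 -0.28 -1.597
v 3.454 0.081 -1.674
v 2.803 0.184 -0.656
v 3.028 0.546 -0.733
v 3.397 0.006 -0.981
v 2.692 -0.026 -1.967
v 2.917 0.336 -2.044
v 2.266 0.439 -1.026
v 2.49 0.8 -1.103
v 2.323 0.514 -1.719
v 2.856 0.956 -1.274
v 3.119 0.669 -1.856
v 2.688 0.67 -1.891
v 2.525 0.847 -1.531
v 3.188 0.799 -1.046
v 3.451 0.511 -1.627
v 3.558 0.258 -1.293
v 3.395 0.436 -0.934
v 3.223 0.845 -1.475
v 2.269 0.009 -1.073
v 2.532 -0.279 -1.654
v 2.325 0.084 -1.766
v 2.162 0.262 -1.407
v 2.601 -0.149 -0.844
v 2.864 -0.436 -1.426
v 3.195 -0.327 -1.169
v 3.032 -0.15 -0.809
v 2.497 -0.325 -1.225
f 2 1 4
f 2 4 3
f 4 1 5
f 4 5 3
f 5 1 6
f 5 6 3
f 6 1 7
f 6 7 3
f 7 1 8
f 7 8 3
f 8 1 9
f 8 9 3
f 9 1 10
f 9 10 3
f 10 1 11
f 10 11 3
f 11 1 12
f 11 12 3
f 12 1 13
f 12 13 3
f 13 1 14
f 13 14 3
f 14 1 15
f 14 15 3
f 15 1 2
f 15 2 3
f 16 53 32
f 53 27 56
f 32 56 21
f 53 56 32
f 16 32 28
f 32 21 33
f 28 33 17
f 32 33 28
f 16 28 37
f 28 17 38
f 37 38 23
f 28 38 37
f 16 37 49
f 37 23 52
f 49 52 26
f 37 52 49
f 16 49 53
f 49 26 57
f 53 57 27
f 49 57 53
f 17 33 44
f 33 21 47
f 44 47 25
f 33 47 44
f 21 56 34
f 56 27 55
f 34 55 20
f 56 55 34
f 27 57 54
f 57 26 50
f 54 50 18
f 57 50 54
f 26 52 51
f 52 23 39
f 51 39 22
f 52 39 51
f 23 38 43
f 38 17 40
f 43 40 24
f 38 40 43
f 19 45 31
f 45 25 46
f 31 46 20
f 45 46 31
f 19 31 29
f 31 20 30
f 29 30 18
f 31 30 29
f 19 29 36
f 29 18 35
f 36 35 22
f 29 35 36
f 19 36 41
f 36 22 42
f 41 42 24
f 36 42 41
f 19 41 45
f 41 24 48
f 45 48 25
f 41 48 45
f 20 46 34
f 46 25 47
f 34 47 21
f 46 47 34
f 18 30 54
f 30 20 55
f 54 55 27
f 30 55 54
f 22 35 51
f 35 18 50
f 51 50 26
f 35 50 51
f 24 42 43
f 42 22 39
f 43 39 23
f 42 39 43
f 25 48 44
f 48 24 40
f 44 40 17
f 48 40 44



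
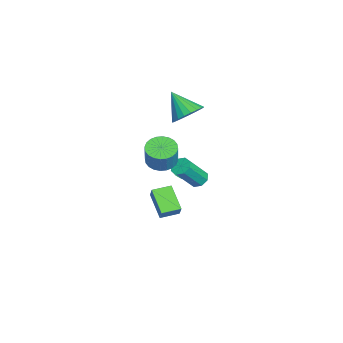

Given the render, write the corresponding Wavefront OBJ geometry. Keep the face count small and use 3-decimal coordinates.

v 3.093 -1.584 -0.319
v 3.565 -1.477 0.428
v 2.708 -0.526 -0.228
v 3.18 -0.418 0.519
v 4.42 -1.022 -1.239
v 4.892 -0.914 -0.492
v 4.035 0.037 -1.148
v 4.507 0.144 -0.401
v -2.985 0.42 2.19
v -2.098 -0.138 2.404
v -3.935 -0.58 3.51
v -2.063 0.203 2.688
v -2.188 0.582 2.885
v -2.451 0.933 2.962
v -2.805 1.195 2.905
v -3.191 1.323 2.725
v -3.542 1.296 2.452
v -3.796 1.116 2.134
v -3.91 0.817 1.825
v -3.864 0.449 1.579
v -3.666 0.076 1.439
v -3.35 -0.238 1.429
v -2.971 -0.437 1.55
v -2.595 -0.489 1.781
v -2.286 -0.383 2.084
v -1.755 1.022 -2.431
v -1.282 0.778 -2.821
v -0.432 -0.227 -1.159
v -0.905 0.018 -0.769
v -1.155 1.222 -2.618
v -0.304 0.218 -0.956
v -1.379 1.55 -2.305
v -0.528 0.545 -0.643
v -1.824 1.568 -2.066
v -0.973 0.563 -0.404
v -2.228 1.267 -2.041
v -1.378 0.262 -0.379
v -2.356 0.822 -2.244
v -1.505 -0.182 -0.582
v -2.132 0.495 -2.557
v -1.281 -0.51 -0.895
v -1.687 0.477 -2.796
v -0.836 -0.528 -1.134
v -1.02 -1.065 -0.287
v -0.438 -1.765 -0.523
v 0.141 -1.755 0.871
v -0.44 -1.055 1.107
v -0.236 -1.472 -0.61
v 0.343 -1.462 0.785
v -0.153 -1.117 -0.647
v 0.426 -1.106 0.748
v -0.201 -0.753 -0.629
v 0.378 -0.743 0.765
v -0.375 -0.438 -0.56
v 0.204 -0.428 0.835
v -0.646 -0.218 -0.448
v -0.067 -0.208 0.946
v -0.974 -0.126 -0.313
v -0.395 -0.116 1.082
v -1.31 -0.178 -0.173
v -0.731 -0.168 1.221
v -1.601 -0.365 -0.051
v -1.022 -0.355 1.343
v -1.803 -0.658 0.035
v -1.224 -0.648 1.43
v -1.886 -1.014 0.072
v -1.307 -1.003 1.467
v -1.838 -1.377 0.055
v -1.259 -1.367 1.449
v -1.664 -1.692 -0.015
v -1.085 -1.682 1.38
v -1.393 -1.912 -0.126
v -0.814 -1.902 1.268
v -1.065 -2.004 -0.262
v -0.486 -1.994 1.133
v -0.729 -1.952 -0.401
v -0.15 -1.942 0.993
v -3.757 0.069 -3.232
v -3.321 -0.51 -2.973
v -3.603 0.571 -2.368
v -3.081 -0.289 -3.144
v -2.996 0.014 -3.335
v -3.085 0.33 -3.503
v -3.328 0.587 -3.608
v -3.669 0.724 -3.627
v -4.031 0.712 -3.556
v -4.329 0.552 -3.41
v -4.497 0.282 -3.224
v -4.495 -0.037 -3.039
v -4.324 -0.331 -2.898
v -4.023 -0.534 -2.834
v -3.661 -0.599 -2.861
f 2 4 1
f 5 2 1
f 1 4 3
f 3 5 1
f 2 8 4
f 6 2 5
f 6 8 2
f 4 8 3
f 7 5 3
f 3 8 7
f 7 6 5
f 8 6 7
f 10 9 12
f 10 12 11
f 12 9 13
f 12 13 11
f 13 9 14
f 13 14 11
f 14 9 15
f 14 15 11
f 15 9 16
f 15 16 11
f 16 9 17
f 16 17 11
f 17 9 18
f 17 18 11
f 18 9 19
f 18 19 11
f 19 9 20
f 19 20 11
f 20 9 21
f 20 21 11
f 21 9 22
f 21 22 11
f 22 9 23
f 22 23 11
f 23 9 24
f 23 24 11
f 24 9 25
f 24 25 11
f 25 9 10
f 25 10 11
f 27 26 30
f 27 30 28
f 28 30 31
f 28 31 29
f 30 26 32
f 30 32 31
f 31 32 33
f 31 33 29
f 32 26 34
f 32 34 33
f 33 34 35
f 33 35 29
f 34 26 36
f 34 36 35
f 35 36 37
f 35 37 29
f 36 26 38
f 36 38 37
f 37 38 39
f 37 39 29
f 38 26 40
f 38 40 39
f 39 40 41
f 39 41 29
f 40 26 42
f 40 42 41
f 41 42 43
f 41 43 29
f 42 26 27
f 42 27 43
f 43 27 28
f 43 28 29
f 45 44 48
f 45 48 46
f 46 48 49
f 46 49 47
f 48 44 50
f 48 50 49
f 49 50 51
f 49 51 47
f 50 44 52
f 50 52 51
f 51 52 53
f 51 53 47
f 52 44 54
f 52 54 53
f 53 54 55
f 53 55 47
f 54 44 56
f 54 56 55
f 55 56 57
f 55 57 47
f 56 44 58
f 56 58 57
f 57 58 59
f 57 59 47
f 58 44 60
f 58 60 59
f 59 60 61
f 59 61 47
f 60 44 62
f 60 62 61
f 61 62 63
f 61 63 47
f 62 44 64
f 62 64 63
f 63 64 65
f 63 65 47
f 64 44 66
f 64 66 65
f 65 66 67
f 65 67 47
f 66 44 68
f 66 68 67
f 67 68 69
f 67 69 47
f 68 44 70
f 68 70 69
f 69 70 71
f 69 71 47
f 70 44 72
f 70 72 71
f 71 72 73
f 71 73 47
f 72 44 74
f 72 74 73
f 73 74 75
f 73 75 47
f 74 44 76
f 74 76 75
f 75 76 77
f 75 77 47
f 76 44 45
f 76 45 77
f 77 45 46
f 77 46 47
f 79 78 81
f 79 81 80
f 81 78 82
f 81 82 80
f 82 78 83
f 82 83 80
f 83 78 84
f 83 84 80
f 84 78 85
f 84 85 80
f 85 78 86
f 85 86 80
f 86 78 87
f 86 87 80
f 87 78 88
f 87 88 80
f 88 78 89
f 88 89 80
f 89 78 90
f 89 90 80
f 90 78 91
f 90 91 80
f 91 78 92
f 91 92 80
f 92 78 79
f 92 79 80



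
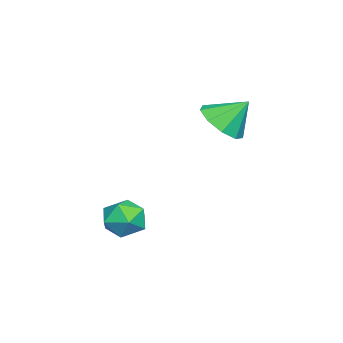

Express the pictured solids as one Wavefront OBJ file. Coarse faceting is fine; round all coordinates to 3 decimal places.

v -1.71 -0.418 -0.446
v -1.059 -0.645 -0.732
v -2.281 -1.295 -1.048
v -1.63 -1.522 -1.334
v -1.77 -1.613 -0.606
v -1.417 -1.071 -0.234
v -1.923 -0.869 -1.546
v -1.57 -0.327 -1.174
v -1.191 -0.924 -1.412
v -1.096 -1.384 -0.832
v -2.244 -0.556 -0.948
v -2.149 -1.016 -0.368
v -3.663 1.313 2.36
v -3.163 1.858 1.962
v -3.817 2.067 3.2
v -3.708 1.932 1.795
v -4.232 1.716 1.892
v -4.489 1.311 2.209
v -4.359 0.907 2.596
v -3.904 0.692 2.873
v -3.335 0.768 2.91
v -2.92 1.098 2.689
v -2.852 1.529 2.315
f 1 12 6
f 1 6 2
f 1 2 8
f 1 8 11
f 1 11 12
f 2 6 10
f 6 12 5
f 12 11 3
f 11 8 7
f 8 2 9
f 4 10 5
f 4 5 3
f 4 3 7
f 4 7 9
f 4 9 10
f 5 10 6
f 3 5 12
f 7 3 11
f 9 7 8
f 10 9 2
f 14 13 16
f 14 16 15
f 16 13 17
f 16 17 15
f 17 13 18
f 17 18 15
f 18 13 19
f 18 19 15
f 19 13 20
f 19 20 15
f 20 13 21
f 20 21 15
f 21 13 22
f 21 22 15
f 22 13 23
f 22 23 15
f 23 13 14
f 23 14 15



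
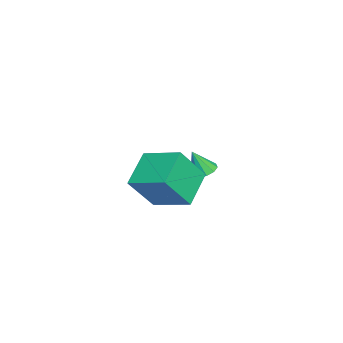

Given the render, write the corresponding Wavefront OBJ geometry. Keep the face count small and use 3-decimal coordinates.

v -0.715 2.609 -0.164
v -0.366 2.184 -0.403
v -0.525 2.131 0.964
v -0.151 2.473 -0.317
v -0.151 2.814 -0.172
v -0.367 3.077 -0.024
v -0.715 3.162 0.07
v -1.064 3.035 0.075
v -1.279 2.746 -0.012
v -1.279 2.404 -0.156
v -1.063 2.141 -0.304
v -0.714 2.057 -0.398
v 2.421 1.762 1.142
v 3.147 0.913 2.642
v 3.1 3.341 1.709
v 3.826 2.492 3.208
v 3.894 1.448 0.252
v 4.62 0.599 1.751
v 4.573 3.027 0.818
v 5.299 2.178 2.318
f 2 1 4
f 2 4 3
f 4 1 5
f 4 5 3
f 5 1 6
f 5 6 3
f 6 1 7
f 6 7 3
f 7 1 8
f 7 8 3
f 8 1 9
f 8 9 3
f 9 1 10
f 9 10 3
f 10 1 11
f 10 11 3
f 11 1 12
f 11 12 3
f 12 1 2
f 12 2 3
f 14 16 13
f 17 14 13
f 13 16 15
f 15 17 13
f 14 20 16
f 18 14 17
f 18 20 14
f 16 20 15
f 19 17 15
f 15 20 19
f 19 18 17
f 20 18 19



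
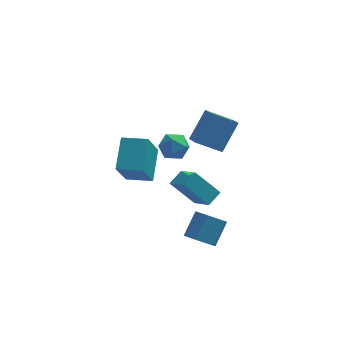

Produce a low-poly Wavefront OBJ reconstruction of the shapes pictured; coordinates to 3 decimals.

v -1.024 -3.631 -3.367
v -0.375 -3.751 -3.597
v 0.094 -2.97 -2.684
v -0.556 -2.849 -2.453
v -0.531 -3.408 -3.81
v -0.062 -2.627 -2.897
v -0.876 -3.15 -3.854
v -0.407 -2.369 -2.941
v -1.277 -3.076 -3.711
v -0.808 -2.295 -2.798
v -1.582 -3.214 -3.437
v -1.113 -2.432 -2.524
v -1.674 -3.51 -3.136
v -1.205 -2.729 -2.223
v -1.518 -3.853 -2.923
v -1.049 -3.072 -2.01
v -1.173 -4.111 -2.879
v -0.704 -3.33 -1.966
v -0.772 -4.185 -3.022
v -0.303 -3.404 -2.109
v -0.467 -4.048 -3.296
v 0.002 -3.266 -2.383
v -1.995 -2.259 2.017
v -1.718 -2.636 2.558
v -2.462 -3.224 1.582
v -2.185 -3.601 2.123
v -2.714 -3.136 2.246
v -2.425 -2.54 2.514
v -1.755 -3.32 1.626
v -1.466 -2.724 1.894
v -1.57 -3.292 2.316
v -2.162 -3.178 2.699
v -2.018 -2.682 1.441
v -2.61 -2.568 1.824
v -0.374 -0.791 0.306
v -0.118 -1.585 0.693
v -1.496 -0.844 0.939
v -1.241 -1.638 1.326
v 0.281 0.018 1.534
v 0.536 -0.776 1.921
v -0.842 -0.035 2.167
v -0.586 -0.829 2.554
v -4.242 0.978 -3.208
v -4.618 -0.21 -1.568
v -4.055 2.326 -2.19
v -4.43 1.138 -0.549
v -3.07 0.742 -3.111
v -3.445 -0.446 -1.47
v -2.882 2.09 -2.092
v -3.258 0.902 -0.452
v -2.344 0.59 -3.147
v -1.722 -0.377 -2.459
v -1.858 1.166 -2.776
v -1.236 0.199 -2.088
v -1.264 0.441 -4.332
v -0.642 -0.526 -3.644
v -0.778 1.017 -3.961
v -0.156 0.05 -3.273
f 2 1 5
f 2 5 3
f 3 5 6
f 3 6 4
f 5 1 7
f 5 7 6
f 6 7 8
f 6 8 4
f 7 1 9
f 7 9 8
f 8 9 10
f 8 10 4
f 9 1 11
f 9 11 10
f 10 11 12
f 10 12 4
f 11 1 13
f 11 13 12
f 12 13 14
f 12 14 4
f 13 1 15
f 13 15 14
f 14 15 16
f 14 16 4
f 15 1 17
f 15 17 16
f 16 17 18
f 16 18 4
f 17 1 19
f 17 19 18
f 18 19 20
f 18 20 4
f 19 1 21
f 19 21 20
f 20 21 22
f 20 22 4
f 21 1 2
f 21 2 22
f 22 2 3
f 22 3 4
f 23 34 28
f 23 28 24
f 23 24 30
f 23 30 33
f 23 33 34
f 24 28 32
f 28 34 27
f 34 33 25
f 33 30 29
f 30 24 31
f 26 32 27
f 26 27 25
f 26 25 29
f 26 29 31
f 26 31 32
f 27 32 28
f 25 27 34
f 29 25 33
f 31 29 30
f 32 31 24
f 36 38 35
f 39 36 35
f 35 38 37
f 37 39 35
f 36 42 38
f 40 36 39
f 40 42 36
f 38 42 37
f 41 39 37
f 37 42 41
f 41 40 39
f 42 40 41
f 44 46 43
f 47 44 43
f 43 46 45
f 45 47 43
f 44 50 46
f 48 44 47
f 48 50 44
f 46 50 45
f 49 47 45
f 45 50 49
f 49 48 47
f 50 48 49
f 52 54 51
f 55 52 51
f 51 54 53
f 53 55 51
f 52 58 54
f 56 52 55
f 56 58 52
f 54 58 53
f 57 55 53
f 53 58 57
f 57 56 55
f 58 56 57



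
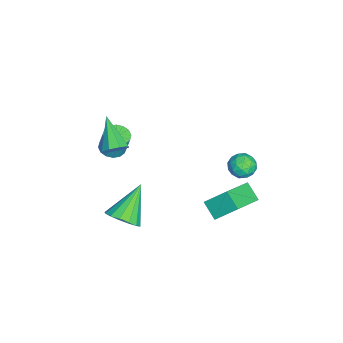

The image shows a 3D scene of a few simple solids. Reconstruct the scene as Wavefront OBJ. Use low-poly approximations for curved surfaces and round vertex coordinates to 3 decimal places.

v 2.047 -3.173 2.488
v 2.359 -2.886 3.033
v 0.673 -3.847 3.632
v 2.011 -2.561 2.805
v 1.683 -2.595 2.392
v 1.569 -2.967 2.035
v 1.735 -3.46 1.944
v 2.083 -3.785 2.172
v 2.411 -3.752 2.585
v 2.525 -3.379 2.941
v -3.16 2.513 -3.305
v -2.695 2.999 -2.895
v -2.705 1.521 -2.645
v -2.24 2.007 -2.235
v -3.021 2.03 -2.132
v -3.302 2.643 -2.541
v -2.098 1.877 -2.999
v -2.379 2.49 -3.408
v -2.038 2.606 -2.706
v -2.609 2.701 -2.17
v -2.791 1.819 -3.37
v -3.362 1.914 -2.834
v -2.967 2.843 -3.158
v -2.433 1.677 -2.382
v -2.892 1.69 -2.322
v -2.618 1.976 -2.081
v -3.325 2.634 -2.95
v -3.051 2.92 -2.709
v -3.243 2.35 -2.26
v -2.349 1.6 -2.831
v -2.075 1.886 -2.59
v -2.782 2.544 -3.459
v -2.508 2.83 -3.218
v -2.157 2.17 -3.28
v -2.307 2.898 -2.806
v -2.04 2.315 -2.418
v -1.957 2.238 -2.867
v -2.122 2.599 -3.107
v -2.643 2.954 -2.491
v -2.376 2.37 -2.103
v -2.835 2.384 -2.043
v -3 2.745 -2.283
v -2.257 2.723 -2.38
v -3.024 2.15 -3.437
v -2.757 1.566 -3.049
v -2.4 1.775 -3.257
v -2.565 2.136 -3.497
v -3.36 2.205 -3.122
v -3.093 1.622 -2.734
v -3.278 1.921 -2.433
v -3.443 2.282 -2.673
v -3.143 1.797 -3.16
v 3.082 -2.719 -1.93
v 3.768 -2.296 -1.445
v 1.658 -2.061 -0.49
v 3.608 -1.958 -1.757
v 3.307 -1.825 -2.116
v 2.946 -1.931 -2.425
v 2.622 -2.248 -2.601
v 2.421 -2.691 -2.597
v 2.397 -3.142 -2.415
v 2.557 -3.479 -2.103
v 2.858 -3.612 -1.745
v 3.219 -3.506 -1.436
v 3.543 -3.189 -1.26
v 3.744 -2.746 -1.263
v 0.244 0.764 -2.976
v 0.275 1.883 -1.874
v -1.348 1.588 -3.769
v -1.317 2.706 -2.667
v 0.897 1.394 -3.633
v 0.928 2.512 -2.531
v -0.695 2.217 -4.426
v -0.664 3.336 -3.324
v -0.784 -3.915 -0.326
v -0.118 -4.087 -0.372
v 0.051 -3.778 0.9
v -0.616 -3.605 0.946
v -0.129 -3.74 -0.455
v 0.039 -3.43 0.817
v -0.316 -3.44 -0.504
v -0.148 -3.13 0.769
v -0.629 -3.267 -0.504
v -0.461 -2.957 0.768
v -0.983 -3.267 -0.457
v -0.815 -2.958 0.815
v -1.284 -3.441 -0.375
v -1.116 -3.132 0.897
v -1.451 -3.742 -0.28
v -1.282 -3.433 0.992
v -1.439 -4.09 -0.197
v -1.271 -3.78 1.075
v -1.252 -4.39 -0.149
v -1.084 -4.08 1.124
v -0.939 -4.563 -0.148
v -0.771 -4.253 1.124
v -0.585 -4.562 -0.195
v -0.417 -4.253 1.077
v -0.284 -4.388 -0.277
v -0.116 -4.079 0.995
f 2 1 4
f 2 4 3
f 4 1 5
f 4 5 3
f 5 1 6
f 5 6 3
f 6 1 7
f 6 7 3
f 7 1 8
f 7 8 3
f 8 1 9
f 8 9 3
f 9 1 10
f 9 10 3
f 10 1 2
f 10 2 3
f 11 48 27
f 48 22 51
f 27 51 16
f 48 51 27
f 11 27 23
f 27 16 28
f 23 28 12
f 27 28 23
f 11 23 32
f 23 12 33
f 32 33 18
f 23 33 32
f 11 32 44
f 32 18 47
f 44 47 21
f 32 47 44
f 11 44 48
f 44 21 52
f 48 52 22
f 44 52 48
f 12 28 39
f 28 16 42
f 39 42 20
f 28 42 39
f 16 51 29
f 51 22 50
f 29 50 15
f 51 50 29
f 22 52 49
f 52 21 45
f 49 45 13
f 52 45 49
f 21 47 46
f 47 18 34
f 46 34 17
f 47 34 46
f 18 33 38
f 33 12 35
f 38 35 19
f 33 35 38
f 14 40 26
f 40 20 41
f 26 41 15
f 40 41 26
f 14 26 24
f 26 15 25
f 24 25 13
f 26 25 24
f 14 24 31
f 24 13 30
f 31 30 17
f 24 30 31
f 14 31 36
f 31 17 37
f 36 37 19
f 31 37 36
f 14 36 40
f 36 19 43
f 40 43 20
f 36 43 40
f 15 41 29
f 41 20 42
f 29 42 16
f 41 42 29
f 13 25 49
f 25 15 50
f 49 50 22
f 25 50 49
f 17 30 46
f 30 13 45
f 46 45 21
f 30 45 46
f 19 37 38
f 37 17 34
f 38 34 18
f 37 34 38
f 20 43 39
f 43 19 35
f 39 35 12
f 43 35 39
f 54 53 56
f 54 56 55
f 56 53 57
f 56 57 55
f 57 53 58
f 57 58 55
f 58 53 59
f 58 59 55
f 59 53 60
f 59 60 55
f 60 53 61
f 60 61 55
f 61 53 62
f 61 62 55
f 62 53 63
f 62 63 55
f 63 53 64
f 63 64 55
f 64 53 65
f 64 65 55
f 65 53 66
f 65 66 55
f 66 53 54
f 66 54 55
f 68 70 67
f 71 68 67
f 67 70 69
f 69 71 67
f 68 74 70
f 72 68 71
f 72 74 68
f 70 74 69
f 73 71 69
f 69 74 73
f 73 72 71
f 74 72 73
f 76 75 79
f 76 79 77
f 77 79 80
f 77 80 78
f 79 75 81
f 79 81 80
f 80 81 82
f 80 82 78
f 81 75 83
f 81 83 82
f 82 83 84
f 82 84 78
f 83 75 85
f 83 85 84
f 84 85 86
f 84 86 78
f 85 75 87
f 85 87 86
f 86 87 88
f 86 88 78
f 87 75 89
f 87 89 88
f 88 89 90
f 88 90 78
f 89 75 91
f 89 91 90
f 90 91 92
f 90 92 78
f 91 75 93
f 91 93 92
f 92 93 94
f 92 94 78
f 93 75 95
f 93 95 94
f 94 95 96
f 94 96 78
f 95 75 97
f 95 97 96
f 96 97 98
f 96 98 78
f 97 75 99
f 97 99 98
f 98 99 100
f 98 100 78
f 99 75 76
f 99 76 100
f 100 76 77
f 100 77 78



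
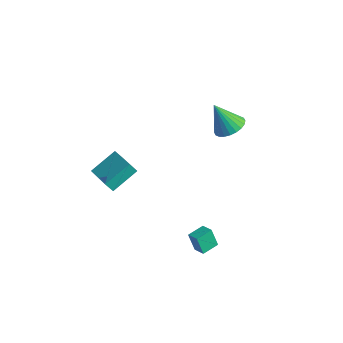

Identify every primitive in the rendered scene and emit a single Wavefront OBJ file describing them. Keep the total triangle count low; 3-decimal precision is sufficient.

v 2.456 -1.283 -4.73
v 1.987 -1.342 -3.605
v 2.561 -0.213 -4.63
v 2.093 -0.272 -3.505
v 3.227 -1.388 -4.415
v 2.759 -1.447 -3.29
v 3.333 -0.318 -4.315
v 2.864 -0.377 -3.19
v -2.427 -3.525 -0.415
v -2.163 -1.89 0.475
v -4.173 -2.983 -0.894
v -3.909 -1.348 -0.005
v -2.131 -3.192 -1.115
v -1.867 -1.557 -0.226
v -3.877 -2.65 -1.595
v -3.613 -1.015 -0.705
v 1.161 2.767 3.056
v 2.033 2.78 3.504
v 0.299 2.353 4.744
v 1.925 3.145 3.539
v 1.702 3.453 3.501
v 1.396 3.656 3.395
v 1.055 3.725 3.237
v 0.729 3.647 3.052
v 0.47 3.436 2.867
v 0.315 3.122 2.711
v 0.29 2.755 2.608
v 0.397 2.39 2.573
v 0.62 2.082 2.611
v 0.926 1.878 2.718
v 1.268 1.81 2.875
v 1.593 1.888 3.061
v 1.853 2.099 3.245
v 2.007 2.412 3.401
f 2 4 1
f 5 2 1
f 1 4 3
f 3 5 1
f 2 8 4
f 6 2 5
f 6 8 2
f 4 8 3
f 7 5 3
f 3 8 7
f 7 6 5
f 8 6 7
f 10 12 9
f 13 10 9
f 9 12 11
f 11 13 9
f 10 16 12
f 14 10 13
f 14 16 10
f 12 16 11
f 15 13 11
f 11 16 15
f 15 14 13
f 16 14 15
f 18 17 20
f 18 20 19
f 20 17 21
f 20 21 19
f 21 17 22
f 21 22 19
f 22 17 23
f 22 23 19
f 23 17 24
f 23 24 19
f 24 17 25
f 24 25 19
f 25 17 26
f 25 26 19
f 26 17 27
f 26 27 19
f 27 17 28
f 27 28 19
f 28 17 29
f 28 29 19
f 29 17 30
f 29 30 19
f 30 17 31
f 30 31 19
f 31 17 32
f 31 32 19
f 32 17 33
f 32 33 19
f 33 17 34
f 33 34 19
f 34 17 18
f 34 18 19



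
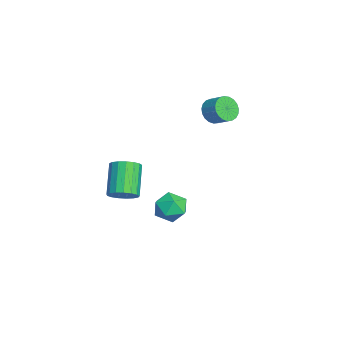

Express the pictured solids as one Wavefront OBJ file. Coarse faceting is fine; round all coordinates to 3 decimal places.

v 2.574 0.567 -1.403
v 3.399 0.43 -0.96
v 2.061 -0.77 -0.86
v 2.886 -0.907 -0.417
v 2.298 -0.226 -0.122
v 2.615 0.6 -0.458
v 2.845 -0.94 -1.362
v 3.162 -0.114 -1.698
v 3.567 -0.501 -0.935
v 3.228 -0.06 -0.169
v 2.232 -0.28 -1.651
v 1.893 0.161 -0.885
v -2.705 -2.06 -3.465
v -2.212 -2.461 -2.9
v -3.643 -2.202 -1.47
v -4.135 -1.8 -2.035
v -2.105 -2.07 -2.863
v -3.535 -1.811 -1.433
v -2.134 -1.677 -2.964
v -3.565 -1.418 -1.533
v -2.295 -1.372 -3.18
v -3.725 -1.113 -1.749
v -2.549 -1.224 -3.461
v -3.98 -0.965 -2.03
v -2.839 -1.267 -3.743
v -4.27 -1.008 -2.312
v -3.098 -1.492 -3.962
v -4.529 -1.233 -2.531
v -3.267 -1.847 -4.066
v -4.698 -1.588 -2.636
v -3.307 -2.251 -4.033
v -4.738 -1.992 -2.603
v -3.209 -2.611 -3.87
v -4.64 -2.351 -2.44
v -2.996 -2.844 -3.615
v -4.427 -2.585 -2.184
v -2.716 -2.898 -3.325
v -4.147 -2.639 -1.894
v -2.433 -2.759 -3.067
v -3.864 -2.5 -1.636
v -2.646 2.539 2.538
v -2.128 2.497 1.943
v -1.477 3.099 2.466
v -1.994 3.141 3.062
v -2.306 2.76 1.86
v -1.655 3.363 2.384
v -2.543 2.986 1.895
v -1.891 3.588 2.418
v -2.797 3.134 2.041
v -2.146 3.736 2.564
v -3.025 3.179 2.273
v -2.374 3.782 2.796
v -3.188 3.113 2.551
v -2.536 3.716 3.074
v -3.256 2.949 2.827
v -2.605 3.551 3.35
v -3.22 2.713 3.053
v -2.568 3.315 3.576
v -3.084 2.447 3.189
v -2.432 3.049 3.713
v -2.872 2.197 3.214
v -2.221 2.799 3.737
v -2.621 2.006 3.121
v -1.97 2.609 3.644
v -2.374 1.907 2.928
v -1.723 2.51 3.451
v -2.175 1.918 2.667
v -1.523 2.52 3.191
v -2.056 2.036 2.384
v -1.405 2.638 2.908
v -2.04 2.24 2.128
v -1.389 2.843 2.651
f 1 12 6
f 1 6 2
f 1 2 8
f 1 8 11
f 1 11 12
f 2 6 10
f 6 12 5
f 12 11 3
f 11 8 7
f 8 2 9
f 4 10 5
f 4 5 3
f 4 3 7
f 4 7 9
f 4 9 10
f 5 10 6
f 3 5 12
f 7 3 11
f 9 7 8
f 10 9 2
f 14 13 17
f 14 17 15
f 15 17 18
f 15 18 16
f 17 13 19
f 17 19 18
f 18 19 20
f 18 20 16
f 19 13 21
f 19 21 20
f 20 21 22
f 20 22 16
f 21 13 23
f 21 23 22
f 22 23 24
f 22 24 16
f 23 13 25
f 23 25 24
f 24 25 26
f 24 26 16
f 25 13 27
f 25 27 26
f 26 27 28
f 26 28 16
f 27 13 29
f 27 29 28
f 28 29 30
f 28 30 16
f 29 13 31
f 29 31 30
f 30 31 32
f 30 32 16
f 31 13 33
f 31 33 32
f 32 33 34
f 32 34 16
f 33 13 35
f 33 35 34
f 34 35 36
f 34 36 16
f 35 13 37
f 35 37 36
f 36 37 38
f 36 38 16
f 37 13 39
f 37 39 38
f 38 39 40
f 38 40 16
f 39 13 14
f 39 14 40
f 40 14 15
f 40 15 16
f 42 41 45
f 42 45 43
f 43 45 46
f 43 46 44
f 45 41 47
f 45 47 46
f 46 47 48
f 46 48 44
f 47 41 49
f 47 49 48
f 48 49 50
f 48 50 44
f 49 41 51
f 49 51 50
f 50 51 52
f 50 52 44
f 51 41 53
f 51 53 52
f 52 53 54
f 52 54 44
f 53 41 55
f 53 55 54
f 54 55 56
f 54 56 44
f 55 41 57
f 55 57 56
f 56 57 58
f 56 58 44
f 57 41 59
f 57 59 58
f 58 59 60
f 58 60 44
f 59 41 61
f 59 61 60
f 60 61 62
f 60 62 44
f 61 41 63
f 61 63 62
f 62 63 64
f 62 64 44
f 63 41 65
f 63 65 64
f 64 65 66
f 64 66 44
f 65 41 67
f 65 67 66
f 66 67 68
f 66 68 44
f 67 41 69
f 67 69 68
f 68 69 70
f 68 70 44
f 69 41 71
f 69 71 70
f 70 71 72
f 70 72 44
f 71 41 42
f 71 42 72
f 72 42 43
f 72 43 44



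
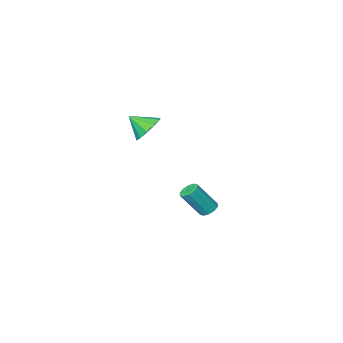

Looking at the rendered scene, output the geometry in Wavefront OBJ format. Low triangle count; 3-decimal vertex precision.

v 1.555 1.063 3.501
v 2.34 1.575 3.253
v 2.305 0.317 4.339
v 2.083 1.845 3.723
v 1.625 1.816 4.108
v 1.139 1.499 4.261
v 0.812 1.016 4.123
v 0.769 0.55 3.748
v 1.026 0.28 3.278
v 1.485 0.309 2.894
v 1.97 0.626 2.741
v 2.297 1.11 2.878
v -2.987 -0.26 -4.214
v -2.502 -0.374 -4.566
v -1.468 -0.814 -2.998
v -1.953 -0.7 -2.646
v -2.494 -0.01 -4.47
v -1.459 -0.449 -2.901
v -2.673 0.259 -4.276
v -1.638 -0.181 -2.708
v -2.973 0.329 -4.059
v -1.938 -0.11 -2.49
v -3.278 0.175 -3.901
v -2.243 -0.265 -2.332
v -3.472 -0.146 -3.862
v -2.438 -0.586 -2.294
v -3.481 -0.511 -3.959
v -2.446 -0.95 -2.39
v -3.302 -0.779 -4.152
v -2.267 -1.219 -2.584
v -3.002 -0.85 -4.37
v -1.967 -1.289 -2.801
v -2.697 -0.695 -4.528
v -1.662 -1.135 -2.959
f 2 1 4
f 2 4 3
f 4 1 5
f 4 5 3
f 5 1 6
f 5 6 3
f 6 1 7
f 6 7 3
f 7 1 8
f 7 8 3
f 8 1 9
f 8 9 3
f 9 1 10
f 9 10 3
f 10 1 11
f 10 11 3
f 11 1 12
f 11 12 3
f 12 1 2
f 12 2 3
f 14 13 17
f 14 17 15
f 15 17 18
f 15 18 16
f 17 13 19
f 17 19 18
f 18 19 20
f 18 20 16
f 19 13 21
f 19 21 20
f 20 21 22
f 20 22 16
f 21 13 23
f 21 23 22
f 22 23 24
f 22 24 16
f 23 13 25
f 23 25 24
f 24 25 26
f 24 26 16
f 25 13 27
f 25 27 26
f 26 27 28
f 26 28 16
f 27 13 29
f 27 29 28
f 28 29 30
f 28 30 16
f 29 13 31
f 29 31 30
f 30 31 32
f 30 32 16
f 31 13 33
f 31 33 32
f 32 33 34
f 32 34 16
f 33 13 14
f 33 14 34
f 34 14 15
f 34 15 16



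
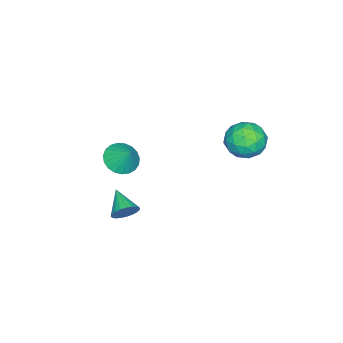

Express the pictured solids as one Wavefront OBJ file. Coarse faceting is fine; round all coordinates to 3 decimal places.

v -4.155 3.346 0.5
v -3.422 3.6 1.386
v -3.238 1.7 0.214
v -2.505 1.954 1.1
v -3.635 1.707 1.322
v -4.202 2.724 1.499
v -2.458 2.576 0.101
v -3.025 3.593 0.278
v -2.374 3.124 1.14
v -3.101 2.587 1.895
v -3.559 2.713 -0.295
v -4.286 2.176 0.46
v -3.869 3.617 0.968
v -2.791 1.683 0.632
v -3.455 1.538 0.763
v -3.024 1.687 1.283
v -4.327 3.103 1.035
v -3.897 3.252 1.556
v -4.022 2.14 1.518
v -2.763 2.048 0.044
v -2.333 2.197 0.565
v -3.636 3.613 0.317
v -3.205 3.762 0.837
v -2.638 3.16 0.082
v -2.822 3.487 1.344
v -2.283 2.52 1.176
v -2.255 2.885 0.589
v -2.589 3.483 0.692
v -3.25 3.172 1.788
v -2.711 2.204 1.62
v -3.375 2.059 1.75
v -3.708 2.657 1.854
v -2.633 2.892 1.643
v -3.949 3.096 -0.02
v -3.41 2.128 -0.188
v -2.952 2.643 -0.254
v -3.285 3.241 -0.15
v -4.377 2.78 0.424
v -3.838 1.813 0.256
v -4.071 1.817 0.908
v -4.405 2.415 1.011
v -4.027 2.408 -0.043
v 3.279 -0.697 -0.949
v 3.732 -0.728 -0.365
v 2.361 -1.683 -0.291
v 3.542 -0.499 -0.286
v 3.307 -0.304 -0.322
v 3.067 -0.177 -0.467
v 2.863 -0.14 -0.695
v 2.732 -0.199 -0.966
v 2.695 -0.344 -1.235
v 2.759 -0.55 -1.455
v 2.913 -0.781 -1.587
v 3.13 -0.998 -1.608
v 3.373 -1.163 -1.516
v 3.6 -1.247 -1.326
v 3.771 -1.236 -1.071
v 3.857 -1.131 -0.794
v 3.844 -0.952 -0.545
v 0.41 -2.39 0.325
v 0.824 -1.751 -0.276
v 0.79 -1.65 1.375
v 0.449 -1.605 -0.243
v 0.068 -1.595 -0.112
v -0.254 -1.722 0.094
v -0.462 -1.965 0.341
v -0.519 -2.281 0.585
v -0.415 -2.616 0.783
v -0.168 -2.912 0.903
v 0.178 -3.118 0.923
v 0.564 -3.198 0.839
v 0.924 -3.139 0.666
v 1.195 -2.949 0.435
v 1.33 -2.664 0.184
v 1.306 -2.33 -0.042
v 1.127 -2.008 -0.205
f 1 38 17
f 38 12 41
f 17 41 6
f 38 41 17
f 1 17 13
f 17 6 18
f 13 18 2
f 17 18 13
f 1 13 22
f 13 2 23
f 22 23 8
f 13 23 22
f 1 22 34
f 22 8 37
f 34 37 11
f 22 37 34
f 1 34 38
f 34 11 42
f 38 42 12
f 34 42 38
f 2 18 29
f 18 6 32
f 29 32 10
f 18 32 29
f 6 41 19
f 41 12 40
f 19 40 5
f 41 40 19
f 12 42 39
f 42 11 35
f 39 35 3
f 42 35 39
f 11 37 36
f 37 8 24
f 36 24 7
f 37 24 36
f 8 23 28
f 23 2 25
f 28 25 9
f 23 25 28
f 4 30 16
f 30 10 31
f 16 31 5
f 30 31 16
f 4 16 14
f 16 5 15
f 14 15 3
f 16 15 14
f 4 14 21
f 14 3 20
f 21 20 7
f 14 20 21
f 4 21 26
f 21 7 27
f 26 27 9
f 21 27 26
f 4 26 30
f 26 9 33
f 30 33 10
f 26 33 30
f 5 31 19
f 31 10 32
f 19 32 6
f 31 32 19
f 3 15 39
f 15 5 40
f 39 40 12
f 15 40 39
f 7 20 36
f 20 3 35
f 36 35 11
f 20 35 36
f 9 27 28
f 27 7 24
f 28 24 8
f 27 24 28
f 10 33 29
f 33 9 25
f 29 25 2
f 33 25 29
f 44 43 46
f 44 46 45
f 46 43 47
f 46 47 45
f 47 43 48
f 47 48 45
f 48 43 49
f 48 49 45
f 49 43 50
f 49 50 45
f 50 43 51
f 50 51 45
f 51 43 52
f 51 52 45
f 52 43 53
f 52 53 45
f 53 43 54
f 53 54 45
f 54 43 55
f 54 55 45
f 55 43 56
f 55 56 45
f 56 43 57
f 56 57 45
f 57 43 58
f 57 58 45
f 58 43 59
f 58 59 45
f 59 43 44
f 59 44 45
f 61 60 63
f 61 63 62
f 63 60 64
f 63 64 62
f 64 60 65
f 64 65 62
f 65 60 66
f 65 66 62
f 66 60 67
f 66 67 62
f 67 60 68
f 67 68 62
f 68 60 69
f 68 69 62
f 69 60 70
f 69 70 62
f 70 60 71
f 70 71 62
f 71 60 72
f 71 72 62
f 72 60 73
f 72 73 62
f 73 60 74
f 73 74 62
f 74 60 75
f 74 75 62
f 75 60 76
f 75 76 62
f 76 60 61
f 76 61 62



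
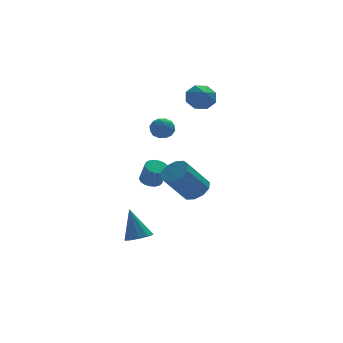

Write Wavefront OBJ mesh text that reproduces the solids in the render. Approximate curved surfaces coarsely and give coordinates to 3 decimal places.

v 1.652 -2.821 -1.021
v 2.379 -3.034 -0.498
v 1.054 -3.471 1.164
v 0.328 -3.259 0.641
v 2.274 -2.478 -0.436
v 0.949 -2.915 1.226
v 1.931 -2.054 -0.597
v 0.606 -2.491 1.065
v 1.482 -1.923 -0.92
v 0.157 -2.36 0.742
v 1.098 -2.135 -1.282
v -0.227 -2.572 0.38
v 0.926 -2.609 -1.544
v -0.399 -3.046 0.118
v 1.031 -3.165 -1.606
v -0.294 -3.602 0.056
v 1.374 -3.589 -1.445
v 0.049 -4.026 0.217
v 1.823 -3.72 -1.122
v 0.498 -4.157 0.54
v 2.207 -3.508 -0.76
v 0.882 -3.945 0.902
v -1.281 -1.708 -4.83
v -0.554 -2.059 -4.563
v -1.659 -1.032 -2.91
v -0.451 -1.567 -4.716
v -0.664 -1.129 -4.912
v -1.113 -0.912 -5.077
v -1.626 -0.999 -5.147
v -2.008 -1.357 -5.097
v -2.111 -1.848 -4.944
v -1.898 -2.287 -4.748
v -1.449 -2.504 -4.583
v -0.936 -2.416 -4.513
v 3.908 4.177 3.47
v 4.39 4.564 4.205
v 3.792 2.843 4.25
v 3.664 4.661 4.263
v 3.081 4.475 3.857
v 2.982 4.114 3.224
v 3.426 3.791 2.736
v 4.152 3.693 2.678
v 4.735 3.88 3.084
v 4.834 4.241 3.716
v 1.617 4.115 1.734
v 2.077 3.698 1.231
v 0.723 3.182 1.689
v 1.183 2.765 1.186
v 1.406 2.857 1.947
v 1.959 3.433 1.975
v 0.841 3.447 0.945
v 1.394 4.023 0.973
v 1.598 3.285 0.743
v 1.946 2.921 1.362
v 0.854 3.959 1.558
v 1.202 3.595 2.177
v 1.926 3.988 1.487
v 0.874 2.892 1.433
v 1.005 2.946 1.881
v 1.276 2.701 1.585
v 1.856 3.833 1.924
v 2.126 3.588 1.628
v 1.732 3.093 2.049
v 0.674 3.292 1.292
v 0.944 3.047 0.996
v 1.524 4.179 1.335
v 1.795 3.934 1.039
v 1.068 3.787 0.871
v 1.914 3.501 0.904
v 1.388 2.953 0.877
v 1.188 3.353 0.735
v 1.513 3.692 0.752
v 2.119 3.287 1.268
v 1.593 2.738 1.241
v 1.725 2.792 1.689
v 2.049 3.131 1.706
v 1.837 3.044 0.981
v 1.207 4.142 1.679
v 0.681 3.593 1.652
v 0.751 3.749 1.214
v 1.075 4.088 1.231
v 1.412 3.927 2.043
v 0.886 3.379 2.016
v 1.287 3.188 2.168
v 1.612 3.527 2.185
v 0.963 3.836 1.939
v 0.343 2.007 -2.016
v 0.999 2.221 -2.019
v 1.193 1.647 -0.768
v 0.537 1.433 -0.764
v 0.851 2.456 -1.888
v 1.045 1.882 -0.637
v 0.603 2.602 -1.783
v 0.797 2.028 -0.532
v 0.303 2.631 -1.723
v 0.497 2.057 -0.472
v 0.011 2.536 -1.722
v 0.205 1.961 -0.471
v -0.215 2.336 -1.778
v -0.022 1.762 -0.527
v -0.331 2.071 -1.882
v -0.137 1.497 -0.631
v -0.313 1.793 -2.012
v -0.119 1.219 -0.761
v -0.165 1.558 -2.143
v 0.029 0.984 -0.892
v 0.083 1.412 -2.248
v 0.277 0.838 -0.997
v 0.383 1.383 -2.308
v 0.577 0.809 -1.057
v 0.675 1.479 -2.309
v 0.869 0.904 -1.058
v 0.902 1.678 -2.253
v 1.095 1.104 -1.002
v 1.017 1.943 -2.149
v 1.211 1.369 -0.898
f 2 1 5
f 2 5 3
f 3 5 6
f 3 6 4
f 5 1 7
f 5 7 6
f 6 7 8
f 6 8 4
f 7 1 9
f 7 9 8
f 8 9 10
f 8 10 4
f 9 1 11
f 9 11 10
f 10 11 12
f 10 12 4
f 11 1 13
f 11 13 12
f 12 13 14
f 12 14 4
f 13 1 15
f 13 15 14
f 14 15 16
f 14 16 4
f 15 1 17
f 15 17 16
f 16 17 18
f 16 18 4
f 17 1 19
f 17 19 18
f 18 19 20
f 18 20 4
f 19 1 21
f 19 21 20
f 20 21 22
f 20 22 4
f 21 1 2
f 21 2 22
f 22 2 3
f 22 3 4
f 24 23 26
f 24 26 25
f 26 23 27
f 26 27 25
f 27 23 28
f 27 28 25
f 28 23 29
f 28 29 25
f 29 23 30
f 29 30 25
f 30 23 31
f 30 31 25
f 31 23 32
f 31 32 25
f 32 23 33
f 32 33 25
f 33 23 34
f 33 34 25
f 34 23 24
f 34 24 25
f 36 35 38
f 36 38 37
f 38 35 39
f 38 39 37
f 39 35 40
f 39 40 37
f 40 35 41
f 40 41 37
f 41 35 42
f 41 42 37
f 42 35 43
f 42 43 37
f 43 35 44
f 43 44 37
f 44 35 36
f 44 36 37
f 45 82 61
f 82 56 85
f 61 85 50
f 82 85 61
f 45 61 57
f 61 50 62
f 57 62 46
f 61 62 57
f 45 57 66
f 57 46 67
f 66 67 52
f 57 67 66
f 45 66 78
f 66 52 81
f 78 81 55
f 66 81 78
f 45 78 82
f 78 55 86
f 82 86 56
f 78 86 82
f 46 62 73
f 62 50 76
f 73 76 54
f 62 76 73
f 50 85 63
f 85 56 84
f 63 84 49
f 85 84 63
f 56 86 83
f 86 55 79
f 83 79 47
f 86 79 83
f 55 81 80
f 81 52 68
f 80 68 51
f 81 68 80
f 52 67 72
f 67 46 69
f 72 69 53
f 67 69 72
f 48 74 60
f 74 54 75
f 60 75 49
f 74 75 60
f 48 60 58
f 60 49 59
f 58 59 47
f 60 59 58
f 48 58 65
f 58 47 64
f 65 64 51
f 58 64 65
f 48 65 70
f 65 51 71
f 70 71 53
f 65 71 70
f 48 70 74
f 70 53 77
f 74 77 54
f 70 77 74
f 49 75 63
f 75 54 76
f 63 76 50
f 75 76 63
f 47 59 83
f 59 49 84
f 83 84 56
f 59 84 83
f 51 64 80
f 64 47 79
f 80 79 55
f 64 79 80
f 53 71 72
f 71 51 68
f 72 68 52
f 71 68 72
f 54 77 73
f 77 53 69
f 73 69 46
f 77 69 73
f 88 87 91
f 88 91 89
f 89 91 92
f 89 92 90
f 91 87 93
f 91 93 92
f 92 93 94
f 92 94 90
f 93 87 95
f 93 95 94
f 94 95 96
f 94 96 90
f 95 87 97
f 95 97 96
f 96 97 98
f 96 98 90
f 97 87 99
f 97 99 98
f 98 99 100
f 98 100 90
f 99 87 101
f 99 101 100
f 100 101 102
f 100 102 90
f 101 87 103
f 101 103 102
f 102 103 104
f 102 104 90
f 103 87 105
f 103 105 104
f 104 105 106
f 104 106 90
f 105 87 107
f 105 107 106
f 106 107 108
f 106 108 90
f 107 87 109
f 107 109 108
f 108 109 110
f 108 110 90
f 109 87 111
f 109 111 110
f 110 111 112
f 110 112 90
f 111 87 113
f 111 113 112
f 112 113 114
f 112 114 90
f 113 87 115
f 113 115 114
f 114 115 116
f 114 116 90
f 115 87 88
f 115 88 116
f 116 88 89
f 116 89 90



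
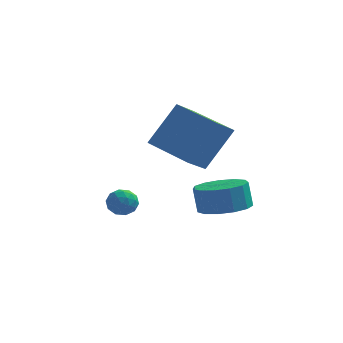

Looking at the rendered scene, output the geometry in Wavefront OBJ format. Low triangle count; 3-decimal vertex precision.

v -1.851 -0.104 -3.345
v -1.374 0.211 -3.679
v -1.206 -0.951 -3.221
v -0.729 -0.636 -3.555
v -0.907 -0.424 -2.953
v -1.305 0.099 -3.03
v -1.275 -0.839 -3.87
v -1.673 -0.316 -3.947
v -1.017 -0.244 -4.004
v -0.79 0.013 -3.437
v -1.79 -0.753 -3.463
v -1.563 -0.496 -2.896
v -1.669 0.128 -3.523
v -0.911 -0.868 -3.377
v -1.015 -0.743 -3.023
v -0.735 -0.558 -3.22
v -1.629 0.062 -3.142
v -1.348 0.247 -3.338
v -1.074 -0.126 -2.911
v -1.232 -0.987 -3.562
v -0.951 -0.802 -3.758
v -1.845 -0.182 -3.68
v -1.565 0.003 -3.877
v -1.506 -0.614 -3.989
v -1.179 0.046 -3.91
v -0.8 -0.452 -3.837
v -1.121 -0.572 -4.022
v -1.355 -0.264 -4.068
v -1.046 0.197 -3.577
v -0.666 -0.301 -3.504
v -0.771 -0.176 -3.15
v -1.005 0.131 -3.196
v -0.836 -0.071 -3.768
v -1.914 -0.439 -3.396
v -1.534 -0.937 -3.323
v -1.575 -0.871 -3.704
v -1.809 -0.564 -3.75
v -1.78 -0.288 -3.063
v -1.401 -0.786 -2.99
v -1.225 -0.476 -2.832
v -1.459 -0.168 -2.878
v -1.744 -0.669 -3.132
v 2.775 -1.365 -2.967
v 3.796 -1.286 -2.785
v 3.586 -1.096 -1.691
v 2.565 -1.175 -1.873
v 3.609 -0.746 -2.915
v 3.399 -0.556 -1.821
v 3.157 -0.403 -3.061
v 2.948 -0.212 -1.967
v 2.584 -0.364 -3.177
v 2.375 -0.174 -2.083
v 2.072 -0.644 -3.227
v 1.862 -0.454 -2.133
v 1.782 -1.153 -3.194
v 1.573 -0.963 -2.1
v 1.808 -1.729 -3.089
v 1.598 -1.539 -1.995
v 2.141 -2.189 -2.945
v 1.931 -1.999 -1.851
v 2.675 -2.388 -2.808
v 2.465 -2.198 -1.714
v 3.24 -2.262 -2.722
v 3.031 -2.072 -1.628
v 3.658 -1.851 -2.713
v 3.449 -1.661 -1.619
v 0.459 -0.852 -0.327
v -0.022 -1.834 0.375
v 1.393 -0.09 1.381
v 0.911 -1.073 2.082
v 2.129 -1.967 -0.742
v 1.647 -2.95 -0.041
v 3.062 -1.206 0.965
v 2.581 -2.188 1.667
f 1 38 17
f 38 12 41
f 17 41 6
f 38 41 17
f 1 17 13
f 17 6 18
f 13 18 2
f 17 18 13
f 1 13 22
f 13 2 23
f 22 23 8
f 13 23 22
f 1 22 34
f 22 8 37
f 34 37 11
f 22 37 34
f 1 34 38
f 34 11 42
f 38 42 12
f 34 42 38
f 2 18 29
f 18 6 32
f 29 32 10
f 18 32 29
f 6 41 19
f 41 12 40
f 19 40 5
f 41 40 19
f 12 42 39
f 42 11 35
f 39 35 3
f 42 35 39
f 11 37 36
f 37 8 24
f 36 24 7
f 37 24 36
f 8 23 28
f 23 2 25
f 28 25 9
f 23 25 28
f 4 30 16
f 30 10 31
f 16 31 5
f 30 31 16
f 4 16 14
f 16 5 15
f 14 15 3
f 16 15 14
f 4 14 21
f 14 3 20
f 21 20 7
f 14 20 21
f 4 21 26
f 21 7 27
f 26 27 9
f 21 27 26
f 4 26 30
f 26 9 33
f 30 33 10
f 26 33 30
f 5 31 19
f 31 10 32
f 19 32 6
f 31 32 19
f 3 15 39
f 15 5 40
f 39 40 12
f 15 40 39
f 7 20 36
f 20 3 35
f 36 35 11
f 20 35 36
f 9 27 28
f 27 7 24
f 28 24 8
f 27 24 28
f 10 33 29
f 33 9 25
f 29 25 2
f 33 25 29
f 44 43 47
f 44 47 45
f 45 47 48
f 45 48 46
f 47 43 49
f 47 49 48
f 48 49 50
f 48 50 46
f 49 43 51
f 49 51 50
f 50 51 52
f 50 52 46
f 51 43 53
f 51 53 52
f 52 53 54
f 52 54 46
f 53 43 55
f 53 55 54
f 54 55 56
f 54 56 46
f 55 43 57
f 55 57 56
f 56 57 58
f 56 58 46
f 57 43 59
f 57 59 58
f 58 59 60
f 58 60 46
f 59 43 61
f 59 61 60
f 60 61 62
f 60 62 46
f 61 43 63
f 61 63 62
f 62 63 64
f 62 64 46
f 63 43 65
f 63 65 64
f 64 65 66
f 64 66 46
f 65 43 44
f 65 44 66
f 66 44 45
f 66 45 46
f 68 70 67
f 71 68 67
f 67 70 69
f 69 71 67
f 68 74 70
f 72 68 71
f 72 74 68
f 70 74 69
f 73 71 69
f 69 74 73
f 73 72 71
f 74 72 73

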